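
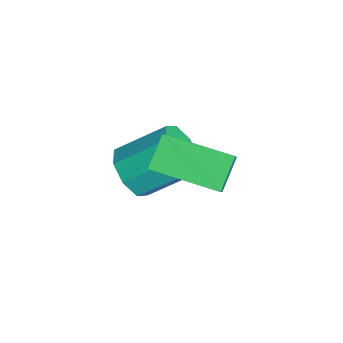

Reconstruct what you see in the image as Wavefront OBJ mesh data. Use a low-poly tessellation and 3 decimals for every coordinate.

v -3.463 2.137 -2.87
v -3.027 2.494 -3.439
v -2.921 3.8 -2.538
v -3.357 3.443 -1.97
v -3.628 2.591 -3.508
v -3.522 3.897 -2.608
v -4.132 2.422 -3.204
v -4.026 3.728 -2.304
v -4.244 2.086 -2.705
v -4.138 3.392 -1.804
v -3.899 1.78 -2.302
v -3.793 3.086 -1.401
v -3.298 1.683 -2.232
v -3.192 2.989 -1.332
v -2.794 1.852 -2.536
v -2.688 3.158 -1.636
v -2.682 2.188 -3.036
v -2.576 3.494 -2.135
v -2.019 2.463 -1.195
v -2.665 2.919 -0.55
v -1.238 4.049 -1.535
v -1.884 4.505 -0.89
v -1.076 2.235 -0.09
v -1.722 2.691 0.555
v -0.295 3.821 -0.43
v -0.941 4.277 0.215
f 2 1 5
f 2 5 3
f 3 5 6
f 3 6 4
f 5 1 7
f 5 7 6
f 6 7 8
f 6 8 4
f 7 1 9
f 7 9 8
f 8 9 10
f 8 10 4
f 9 1 11
f 9 11 10
f 10 11 12
f 10 12 4
f 11 1 13
f 11 13 12
f 12 13 14
f 12 14 4
f 13 1 15
f 13 15 14
f 14 15 16
f 14 16 4
f 15 1 17
f 15 17 16
f 16 17 18
f 16 18 4
f 17 1 2
f 17 2 18
f 18 2 3
f 18 3 4
f 20 22 19
f 23 20 19
f 19 22 21
f 21 23 19
f 20 26 22
f 24 20 23
f 24 26 20
f 22 26 21
f 25 23 21
f 21 26 25
f 25 24 23
f 26 24 25



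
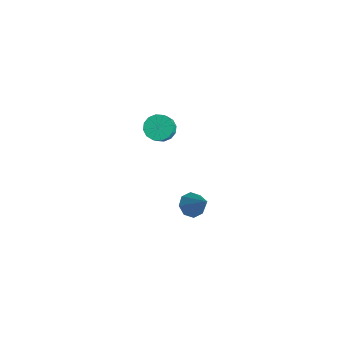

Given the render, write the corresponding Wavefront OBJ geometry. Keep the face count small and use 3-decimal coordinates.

v -1.676 -3.237 2.804
v -0.986 -2.751 2.703
v -0.474 -3.297 3.575
v -1.164 -3.783 3.676
v -1.239 -2.532 2.988
v -0.727 -3.078 3.861
v -1.609 -2.502 3.225
v -1.097 -3.048 4.097
v -1.997 -2.669 3.348
v -1.485 -3.215 4.221
v -2.299 -2.988 3.326
v -1.787 -3.534 4.198
v -2.434 -3.374 3.163
v -1.922 -3.92 4.036
v -2.366 -3.723 2.905
v -1.854 -4.269 3.777
v -2.113 -3.942 2.619
v -1.601 -4.488 3.492
v -1.743 -3.972 2.383
v -1.231 -4.518 3.255
v -1.355 -3.805 2.259
v -0.843 -4.351 3.132
v -1.053 -3.486 2.282
v -0.541 -4.032 3.154
v -0.918 -3.1 2.444
v -0.406 -3.646 3.317
v -0.682 -1.815 -4.673
v -0.066 -2.122 -5.174
v 0.602 -1.665 -3.187
v -0.11 -1.473 -5.201
v -0.489 -1.025 -4.92
v -0.98 -1.04 -4.494
v -1.297 -1.509 -4.173
v -1.253 -2.157 -4.145
v -0.875 -2.605 -4.427
v -0.383 -2.591 -4.853
f 2 1 5
f 2 5 3
f 3 5 6
f 3 6 4
f 5 1 7
f 5 7 6
f 6 7 8
f 6 8 4
f 7 1 9
f 7 9 8
f 8 9 10
f 8 10 4
f 9 1 11
f 9 11 10
f 10 11 12
f 10 12 4
f 11 1 13
f 11 13 12
f 12 13 14
f 12 14 4
f 13 1 15
f 13 15 14
f 14 15 16
f 14 16 4
f 15 1 17
f 15 17 16
f 16 17 18
f 16 18 4
f 17 1 19
f 17 19 18
f 18 19 20
f 18 20 4
f 19 1 21
f 19 21 20
f 20 21 22
f 20 22 4
f 21 1 23
f 21 23 22
f 22 23 24
f 22 24 4
f 23 1 25
f 23 25 24
f 24 25 26
f 24 26 4
f 25 1 2
f 25 2 26
f 26 2 3
f 26 3 4
f 28 27 30
f 28 30 29
f 30 27 31
f 30 31 29
f 31 27 32
f 31 32 29
f 32 27 33
f 32 33 29
f 33 27 34
f 33 34 29
f 34 27 35
f 34 35 29
f 35 27 36
f 35 36 29
f 36 27 28
f 36 28 29



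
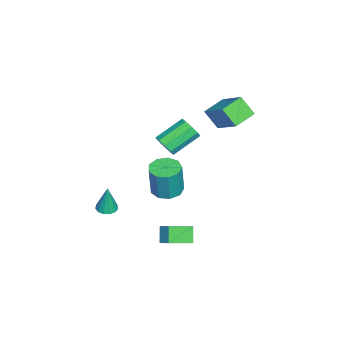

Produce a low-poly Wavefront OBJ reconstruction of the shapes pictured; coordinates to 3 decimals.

v -2.676 -1.781 -3.974
v -1.791 -2.097 -4.11
v -1.498 -2.155 -2.061
v -2.384 -1.839 -1.926
v -1.794 -1.448 -4.091
v -1.502 -1.506 -2.042
v -2.21 -0.954 -4.017
v -1.918 -1.012 -1.969
v -2.845 -0.847 -3.924
v -2.552 -0.906 -1.875
v -3.4 -1.177 -3.854
v -3.108 -1.236 -1.805
v -3.617 -1.79 -3.84
v -3.324 -1.848 -1.792
v -3.393 -2.398 -3.889
v -3.101 -2.456 -1.841
v -2.834 -2.718 -3.978
v -2.542 -2.776 -1.93
v -2.201 -2.599 -4.065
v -1.909 -2.657 -2.017
v 2.737 -3.965 -1.624
v 3.227 -4.327 -1.649
v 2.903 -3.855 0.084
v 3.343 -4.005 -1.681
v 3.267 -3.671 -1.695
v 3.022 -3.429 -1.686
v 2.687 -3.358 -1.658
v 2.368 -3.479 -1.619
v 2.166 -3.755 -1.582
v 2.145 -4.097 -1.558
v 2.312 -4.397 -1.555
v 2.614 -4.56 -1.574
v 2.955 -4.534 -1.609
v -3.153 1.218 3.644
v -1.891 2.408 4.863
v -2.887 2.009 2.595
v -1.625 3.2 3.814
v -2.055 0.4 3.306
v -0.793 1.591 4.525
v -1.789 1.192 2.257
v -0.527 2.382 3.476
v -0.107 -1.404 1.632
v 0.185 -1.642 2.28
v -0.881 -0.393 3.217
v -1.173 -0.156 2.568
v 0.468 -1.258 2.09
v -0.598 -0.009 3.027
v 0.481 -0.943 1.686
v -0.584 0.306 2.623
v 0.22 -0.843 1.256
v -0.846 0.405 2.193
v -0.195 -1.007 1.002
v -1.261 0.242 1.939
v -0.568 -1.356 1.042
v -1.634 -0.107 1.979
v -0.726 -1.728 1.359
v -1.792 -0.479 2.295
v -0.594 -1.948 1.803
v -1.66 -0.7 2.739
v -0.234 -1.914 2.167
v -1.3 -0.666 3.103
v 2.345 0.157 -2.858
v 2.8 0.711 -2.401
v 3.011 0.282 -3.673
v 3.466 0.836 -3.216
v 3.214 -0.996 -2.324
v 3.669 -0.442 -1.867
v 3.88 -0.871 -3.139
v 4.335 -0.317 -2.682
f 2 1 5
f 2 5 3
f 3 5 6
f 3 6 4
f 5 1 7
f 5 7 6
f 6 7 8
f 6 8 4
f 7 1 9
f 7 9 8
f 8 9 10
f 8 10 4
f 9 1 11
f 9 11 10
f 10 11 12
f 10 12 4
f 11 1 13
f 11 13 12
f 12 13 14
f 12 14 4
f 13 1 15
f 13 15 14
f 14 15 16
f 14 16 4
f 15 1 17
f 15 17 16
f 16 17 18
f 16 18 4
f 17 1 19
f 17 19 18
f 18 19 20
f 18 20 4
f 19 1 2
f 19 2 20
f 20 2 3
f 20 3 4
f 22 21 24
f 22 24 23
f 24 21 25
f 24 25 23
f 25 21 26
f 25 26 23
f 26 21 27
f 26 27 23
f 27 21 28
f 27 28 23
f 28 21 29
f 28 29 23
f 29 21 30
f 29 30 23
f 30 21 31
f 30 31 23
f 31 21 32
f 31 32 23
f 32 21 33
f 32 33 23
f 33 21 22
f 33 22 23
f 35 37 34
f 38 35 34
f 34 37 36
f 36 38 34
f 35 41 37
f 39 35 38
f 39 41 35
f 37 41 36
f 40 38 36
f 36 41 40
f 40 39 38
f 41 39 40
f 43 42 46
f 43 46 44
f 44 46 47
f 44 47 45
f 46 42 48
f 46 48 47
f 47 48 49
f 47 49 45
f 48 42 50
f 48 50 49
f 49 50 51
f 49 51 45
f 50 42 52
f 50 52 51
f 51 52 53
f 51 53 45
f 52 42 54
f 52 54 53
f 53 54 55
f 53 55 45
f 54 42 56
f 54 56 55
f 55 56 57
f 55 57 45
f 56 42 58
f 56 58 57
f 57 58 59
f 57 59 45
f 58 42 60
f 58 60 59
f 59 60 61
f 59 61 45
f 60 42 43
f 60 43 61
f 61 43 44
f 61 44 45
f 63 65 62
f 66 63 62
f 62 65 64
f 64 66 62
f 63 69 65
f 67 63 66
f 67 69 63
f 65 69 64
f 68 66 64
f 64 69 68
f 68 67 66
f 69 67 68



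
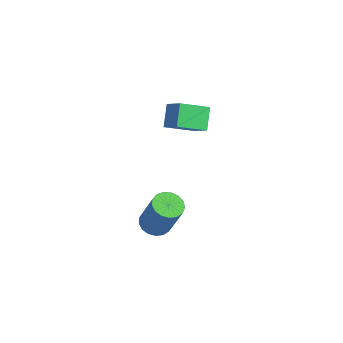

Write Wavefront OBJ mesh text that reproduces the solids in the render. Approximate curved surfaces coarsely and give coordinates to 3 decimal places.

v 1.507 2.046 -3.323
v 1.859 2.604 -3.523
v 2.646 2.732 -1.777
v 2.293 2.174 -1.577
v 1.577 2.727 -3.405
v 2.364 2.856 -1.658
v 1.278 2.695 -3.268
v 2.065 2.823 -1.521
v 1.032 2.513 -3.144
v 1.819 2.641 -1.397
v 0.894 2.225 -3.061
v 1.681 2.353 -1.314
v 0.897 1.895 -3.038
v 1.684 2.023 -1.291
v 1.039 1.6 -3.08
v 1.826 1.729 -1.333
v 1.289 1.408 -3.178
v 2.076 1.536 -1.432
v 1.588 1.361 -3.31
v 2.375 1.489 -1.563
v 1.869 1.471 -3.444
v 2.656 1.599 -1.698
v 2.066 1.713 -3.551
v 2.853 1.841 -1.805
v 2.136 2.031 -3.606
v 2.923 2.159 -1.859
v 2.061 2.353 -3.596
v 2.848 2.481 -1.849
v 0.368 4.841 1.91
v -0.01 3.651 2.449
v 1.29 4.852 2.581
v 0.911 3.662 3.12
v 0.949 4.298 1.12
v 0.57 3.108 1.659
v 1.87 4.309 1.791
v 1.492 3.119 2.33
f 2 1 5
f 2 5 3
f 3 5 6
f 3 6 4
f 5 1 7
f 5 7 6
f 6 7 8
f 6 8 4
f 7 1 9
f 7 9 8
f 8 9 10
f 8 10 4
f 9 1 11
f 9 11 10
f 10 11 12
f 10 12 4
f 11 1 13
f 11 13 12
f 12 13 14
f 12 14 4
f 13 1 15
f 13 15 14
f 14 15 16
f 14 16 4
f 15 1 17
f 15 17 16
f 16 17 18
f 16 18 4
f 17 1 19
f 17 19 18
f 18 19 20
f 18 20 4
f 19 1 21
f 19 21 20
f 20 21 22
f 20 22 4
f 21 1 23
f 21 23 22
f 22 23 24
f 22 24 4
f 23 1 25
f 23 25 24
f 24 25 26
f 24 26 4
f 25 1 27
f 25 27 26
f 26 27 28
f 26 28 4
f 27 1 2
f 27 2 28
f 28 2 3
f 28 3 4
f 30 32 29
f 33 30 29
f 29 32 31
f 31 33 29
f 30 36 32
f 34 30 33
f 34 36 30
f 32 36 31
f 35 33 31
f 31 36 35
f 35 34 33
f 36 34 35



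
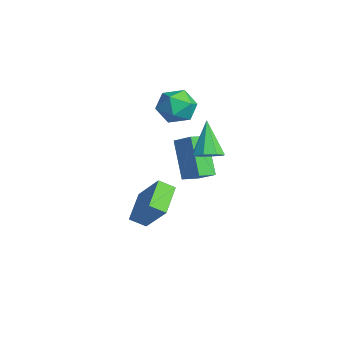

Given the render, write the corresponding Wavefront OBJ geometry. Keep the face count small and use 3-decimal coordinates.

v -3.941 -2.037 1.144
v -3.172 -1.524 1.703
v -4.311 -1.114 0.806
v -3.543 -0.601 1.365
v -2.617 -2.139 -0.585
v -1.849 -1.626 -0.026
v -2.988 -1.216 -0.923
v -2.219 -0.703 -0.364
v -0.077 -1.898 2.282
v 0.311 -1.294 2.41
v -1.083 -1.582 3.838
v -0.141 -1.195 2.097
v -0.556 -1.509 1.893
v -0.69 -2.05 1.916
v -0.465 -2.503 2.154
v -0.013 -2.602 2.467
v 0.402 -2.288 2.671
v 0.536 -1.746 2.647
v -4.01 -1.575 2.635
v -3.022 -1.596 2.886
v -4.378 -2.404 4.014
v -3.39 -2.425 4.265
v -3.902 -1.543 4.281
v -3.674 -1.031 3.43
v -3.726 -2.969 3.47
v -3.498 -2.457 2.619
v -2.846 -2.458 3.403
v -2.955 -1.576 3.904
v -4.445 -2.424 2.996
v -4.554 -1.542 3.497
v -2.202 -3.95 -2.984
v -2.451 -4.66 -2.528
v -3.465 -3.064 -2.294
v -3.713 -3.773 -1.837
v -1.047 -3.427 -1.543
v -1.295 -4.136 -1.086
v -2.309 -2.54 -0.852
v -2.558 -3.25 -0.396
f 2 4 1
f 5 2 1
f 1 4 3
f 3 5 1
f 2 8 4
f 6 2 5
f 6 8 2
f 4 8 3
f 7 5 3
f 3 8 7
f 7 6 5
f 8 6 7
f 10 9 12
f 10 12 11
f 12 9 13
f 12 13 11
f 13 9 14
f 13 14 11
f 14 9 15
f 14 15 11
f 15 9 16
f 15 16 11
f 16 9 17
f 16 17 11
f 17 9 18
f 17 18 11
f 18 9 10
f 18 10 11
f 19 30 24
f 19 24 20
f 19 20 26
f 19 26 29
f 19 29 30
f 20 24 28
f 24 30 23
f 30 29 21
f 29 26 25
f 26 20 27
f 22 28 23
f 22 23 21
f 22 21 25
f 22 25 27
f 22 27 28
f 23 28 24
f 21 23 30
f 25 21 29
f 27 25 26
f 28 27 20
f 32 34 31
f 35 32 31
f 31 34 33
f 33 35 31
f 32 38 34
f 36 32 35
f 36 38 32
f 34 38 33
f 37 35 33
f 33 38 37
f 37 36 35
f 38 36 37



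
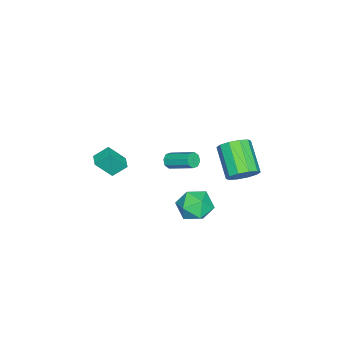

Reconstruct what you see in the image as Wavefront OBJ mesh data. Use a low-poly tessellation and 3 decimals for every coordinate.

v 0.39 0.025 1.627
v 0.742 -0.202 1.936
v 1.042 1.309 2.702
v 0.69 1.535 2.393
v 0.902 -0.063 1.599
v 1.202 1.448 2.365
v 0.762 0.128 1.279
v 1.062 1.638 2.045
v 0.405 0.258 1.162
v 0.704 1.768 1.928
v 0.038 0.251 1.318
v 0.338 1.762 2.084
v -0.122 0.112 1.655
v 0.178 1.623 2.421
v 0.018 -0.078 1.975
v 0.318 1.432 2.741
v 0.376 -0.208 2.092
v 0.675 1.302 2.858
v -0.884 3.822 0.548
v -0.368 3.012 0.414
v -1.74 1.927 1.699
v -2.256 2.738 1.832
v -0.145 3.297 0.892
v -1.517 2.212 2.177
v -0.205 3.782 1.239
v -1.577 2.698 2.524
v -0.524 4.283 1.321
v -1.895 3.198 2.606
v -0.98 4.608 1.108
v -2.352 3.523 2.393
v -1.4 4.633 0.681
v -2.772 3.548 1.966
v -1.623 4.348 0.203
v -2.995 3.263 1.488
v -1.563 3.862 -0.144
v -2.935 2.778 1.141
v -1.245 3.362 -0.226
v -2.616 2.277 1.059
v -0.788 3.037 -0.013
v -2.16 1.952 1.272
v -0.215 -3.793 -0.683
v -0.624 -3.045 0.027
v 0.51 -3.37 -0.711
v 0.101 -2.622 -0.001
v 0.299 -4.598 0.461
v -0.11 -3.85 1.171
v 1.024 -4.175 0.433
v 0.615 -3.427 1.143
v 0.772 2.802 -1.224
v 1.823 2.381 -1.403
v 0.117 1.079 -1.017
v 1.168 0.658 -1.196
v 0.94 1.241 -0.236
v 1.345 2.306 -0.364
v 0.595 1.154 -2.056
v 1 2.219 -2.184
v 1.713 1.363 -1.917
v 1.927 1.416 -0.793
v 0.013 2.044 -1.627
v 0.227 2.097 -0.503
f 2 1 5
f 2 5 3
f 3 5 6
f 3 6 4
f 5 1 7
f 5 7 6
f 6 7 8
f 6 8 4
f 7 1 9
f 7 9 8
f 8 9 10
f 8 10 4
f 9 1 11
f 9 11 10
f 10 11 12
f 10 12 4
f 11 1 13
f 11 13 12
f 12 13 14
f 12 14 4
f 13 1 15
f 13 15 14
f 14 15 16
f 14 16 4
f 15 1 17
f 15 17 16
f 16 17 18
f 16 18 4
f 17 1 2
f 17 2 18
f 18 2 3
f 18 3 4
f 20 19 23
f 20 23 21
f 21 23 24
f 21 24 22
f 23 19 25
f 23 25 24
f 24 25 26
f 24 26 22
f 25 19 27
f 25 27 26
f 26 27 28
f 26 28 22
f 27 19 29
f 27 29 28
f 28 29 30
f 28 30 22
f 29 19 31
f 29 31 30
f 30 31 32
f 30 32 22
f 31 19 33
f 31 33 32
f 32 33 34
f 32 34 22
f 33 19 35
f 33 35 34
f 34 35 36
f 34 36 22
f 35 19 37
f 35 37 36
f 36 37 38
f 36 38 22
f 37 19 39
f 37 39 38
f 38 39 40
f 38 40 22
f 39 19 20
f 39 20 40
f 40 20 21
f 40 21 22
f 42 44 41
f 45 42 41
f 41 44 43
f 43 45 41
f 42 48 44
f 46 42 45
f 46 48 42
f 44 48 43
f 47 45 43
f 43 48 47
f 47 46 45
f 48 46 47
f 49 60 54
f 49 54 50
f 49 50 56
f 49 56 59
f 49 59 60
f 50 54 58
f 54 60 53
f 60 59 51
f 59 56 55
f 56 50 57
f 52 58 53
f 52 53 51
f 52 51 55
f 52 55 57
f 52 57 58
f 53 58 54
f 51 53 60
f 55 51 59
f 57 55 56
f 58 57 50



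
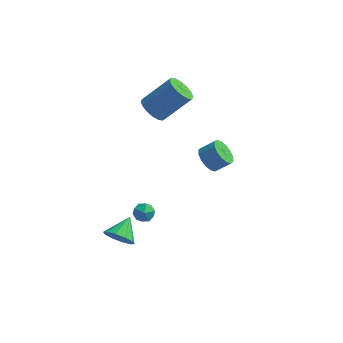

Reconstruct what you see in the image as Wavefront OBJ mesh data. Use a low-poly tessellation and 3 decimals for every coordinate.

v 2.238 1.47 1.206
v 2.735 0.983 0.771
v 3.518 1.204 1.419
v 3.022 1.69 1.854
v 2.774 1.367 0.594
v 3.557 1.588 1.241
v 2.669 1.778 0.58
v 3.452 1.999 1.228
v 2.449 2.106 0.734
v 3.232 2.327 1.382
v 2.172 2.264 1.015
v 2.956 2.485 1.663
v 1.913 2.209 1.347
v 2.697 2.43 1.994
v 1.742 1.956 1.641
v 2.525 2.177 2.289
v 1.703 1.572 1.819
v 2.486 1.793 2.466
v 1.808 1.161 1.832
v 2.591 1.382 2.48
v 2.028 0.833 1.678
v 2.811 1.054 2.326
v 2.304 0.675 1.397
v 3.088 0.896 2.045
v 2.563 0.73 1.066
v 3.347 0.951 1.713
v -1.281 3.429 2.895
v -0.838 3.871 2.276
v 0.544 4.572 3.766
v 0.101 4.131 4.385
v -1.152 4.164 2.429
v 0.231 4.866 3.919
v -1.5 4.261 2.706
v -0.117 4.962 4.196
v -1.789 4.134 3.035
v -0.407 4.835 4.525
v -1.943 3.819 3.325
v -0.56 4.52 4.815
v -1.919 3.399 3.501
v -0.536 4.1 4.991
v -1.724 2.988 3.514
v -0.342 3.689 5.004
v -1.411 2.694 3.361
v -0.028 3.396 4.851
v -1.063 2.598 3.084
v 0.32 3.299 4.574
v -0.773 2.725 2.755
v 0.609 3.426 4.245
v -0.62 3.04 2.465
v 0.763 3.741 3.955
v -0.644 3.46 2.289
v 0.739 4.161 3.779
v -1.227 -3.283 -1.862
v -0.741 -3.727 -1.278
v -0.973 -2.077 -1.158
v -0.413 -3.562 -1.679
v -0.396 -3.29 -2.15
v -0.696 -3.016 -2.511
v -1.2 -2.844 -2.624
v -1.713 -2.84 -2.446
v -2.042 -3.005 -2.045
v -2.059 -3.276 -1.574
v -1.758 -3.55 -1.213
v -1.254 -3.722 -1.1
v -0.909 0.134 -2.813
v -0.494 0.262 -2.285
v -0.986 -0.922 -2.495
v -0.571 -0.794 -1.967
v -1.202 -0.53 -1.979
v -1.154 0.123 -2.175
v -0.326 -0.783 -2.605
v -0.278 -0.13 -2.801
v -0.134 -0.304 -2.156
v -0.675 -0.148 -1.769
v -0.805 -0.512 -3.011
v -1.346 -0.356 -2.624
f 2 1 5
f 2 5 3
f 3 5 6
f 3 6 4
f 5 1 7
f 5 7 6
f 6 7 8
f 6 8 4
f 7 1 9
f 7 9 8
f 8 9 10
f 8 10 4
f 9 1 11
f 9 11 10
f 10 11 12
f 10 12 4
f 11 1 13
f 11 13 12
f 12 13 14
f 12 14 4
f 13 1 15
f 13 15 14
f 14 15 16
f 14 16 4
f 15 1 17
f 15 17 16
f 16 17 18
f 16 18 4
f 17 1 19
f 17 19 18
f 18 19 20
f 18 20 4
f 19 1 21
f 19 21 20
f 20 21 22
f 20 22 4
f 21 1 23
f 21 23 22
f 22 23 24
f 22 24 4
f 23 1 25
f 23 25 24
f 24 25 26
f 24 26 4
f 25 1 2
f 25 2 26
f 26 2 3
f 26 3 4
f 28 27 31
f 28 31 29
f 29 31 32
f 29 32 30
f 31 27 33
f 31 33 32
f 32 33 34
f 32 34 30
f 33 27 35
f 33 35 34
f 34 35 36
f 34 36 30
f 35 27 37
f 35 37 36
f 36 37 38
f 36 38 30
f 37 27 39
f 37 39 38
f 38 39 40
f 38 40 30
f 39 27 41
f 39 41 40
f 40 41 42
f 40 42 30
f 41 27 43
f 41 43 42
f 42 43 44
f 42 44 30
f 43 27 45
f 43 45 44
f 44 45 46
f 44 46 30
f 45 27 47
f 45 47 46
f 46 47 48
f 46 48 30
f 47 27 49
f 47 49 48
f 48 49 50
f 48 50 30
f 49 27 51
f 49 51 50
f 50 51 52
f 50 52 30
f 51 27 28
f 51 28 52
f 52 28 29
f 52 29 30
f 54 53 56
f 54 56 55
f 56 53 57
f 56 57 55
f 57 53 58
f 57 58 55
f 58 53 59
f 58 59 55
f 59 53 60
f 59 60 55
f 60 53 61
f 60 61 55
f 61 53 62
f 61 62 55
f 62 53 63
f 62 63 55
f 63 53 64
f 63 64 55
f 64 53 54
f 64 54 55
f 65 76 70
f 65 70 66
f 65 66 72
f 65 72 75
f 65 75 76
f 66 70 74
f 70 76 69
f 76 75 67
f 75 72 71
f 72 66 73
f 68 74 69
f 68 69 67
f 68 67 71
f 68 71 73
f 68 73 74
f 69 74 70
f 67 69 76
f 71 67 75
f 73 71 72
f 74 73 66



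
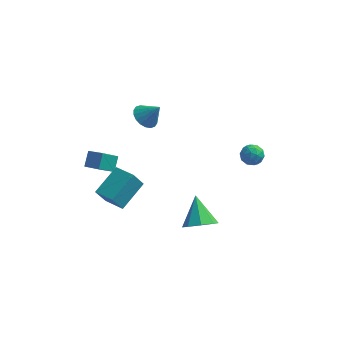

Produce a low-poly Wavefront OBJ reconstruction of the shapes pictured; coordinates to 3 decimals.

v -3.856 -2.158 -3.074
v -4.29 -2.381 -2.19
v -3.091 -0.829 -2.363
v -3.525 -1.053 -1.479
v -2.895 -2.867 -2.781
v -3.329 -3.091 -1.897
v -2.13 -1.539 -2.07
v -2.564 -1.762 -1.186
v -2.535 1.433 0.188
v -2.022 1.749 -0.206
v -1.825 1.407 1.092
v -2.177 1.998 -0.077
v -2.403 2.135 0.104
v -2.655 2.133 0.302
v -2.883 1.992 0.477
v -3.043 1.741 0.595
v -3.101 1.428 0.633
v -3.048 1.116 0.582
v -2.893 0.867 0.453
v -2.667 0.73 0.272
v -2.415 0.732 0.074
v -2.187 0.873 -0.101
v -2.027 1.124 -0.219
v -1.969 1.437 -0.257
v 0.852 -3.375 -2.875
v 1.668 -3.144 -2.817
v 0.448 -2.205 -1.845
v 1.354 -2.832 -3.294
v 0.746 -2.839 -3.526
v 0.2 -3.159 -3.376
v 0.036 -3.606 -2.933
v 0.35 -3.918 -2.455
v 0.958 -3.911 -2.224
v 1.504 -3.591 -2.374
v -4.632 -2.92 0.384
v -4.564 -2.271 0.929
v -4.035 -2.302 -0.425
v -3.967 -1.654 0.12
v -3.893 -3.246 0.68
v -3.825 -2.598 1.225
v -3.296 -2.629 -0.129
v -3.228 -1.98 0.416
v 2.348 1.545 -1.487
v 2.681 1.899 -1.889
v 2.659 0.701 -1.971
v 2.992 1.055 -2.373
v 3.17 1.01 -1.769
v 2.978 1.532 -1.47
v 2.362 1.068 -2.39
v 2.17 1.59 -2.091
v 2.69 1.604 -2.447
v 3.19 1.568 -2.064
v 2.15 1.032 -1.796
v 2.65 0.996 -1.413
v 2.487 1.796 -1.646
v 2.853 0.804 -2.214
v 2.957 0.778 -1.859
v 3.154 0.986 -2.096
v 2.662 1.58 -1.4
v 2.858 1.788 -1.636
v 3.145 1.266 -1.565
v 2.482 0.812 -2.224
v 2.678 1.02 -2.46
v 2.186 1.614 -1.764
v 2.383 1.822 -2.001
v 2.195 1.334 -2.295
v 2.689 1.83 -2.21
v 2.871 1.335 -2.494
v 2.501 1.342 -2.504
v 2.388 1.649 -2.328
v 2.982 1.809 -1.985
v 3.165 1.314 -2.269
v 3.27 1.287 -1.914
v 3.157 1.594 -1.738
v 2.987 1.636 -2.312
v 2.175 1.286 -1.591
v 2.358 0.791 -1.875
v 2.183 1.006 -2.122
v 2.07 1.313 -1.946
v 2.469 1.265 -1.366
v 2.651 0.77 -1.65
v 2.952 0.951 -1.532
v 2.839 1.258 -1.356
v 2.353 0.964 -1.548
f 2 4 1
f 5 2 1
f 1 4 3
f 3 5 1
f 2 8 4
f 6 2 5
f 6 8 2
f 4 8 3
f 7 5 3
f 3 8 7
f 7 6 5
f 8 6 7
f 10 9 12
f 10 12 11
f 12 9 13
f 12 13 11
f 13 9 14
f 13 14 11
f 14 9 15
f 14 15 11
f 15 9 16
f 15 16 11
f 16 9 17
f 16 17 11
f 17 9 18
f 17 18 11
f 18 9 19
f 18 19 11
f 19 9 20
f 19 20 11
f 20 9 21
f 20 21 11
f 21 9 22
f 21 22 11
f 22 9 23
f 22 23 11
f 23 9 24
f 23 24 11
f 24 9 10
f 24 10 11
f 26 25 28
f 26 28 27
f 28 25 29
f 28 29 27
f 29 25 30
f 29 30 27
f 30 25 31
f 30 31 27
f 31 25 32
f 31 32 27
f 32 25 33
f 32 33 27
f 33 25 34
f 33 34 27
f 34 25 26
f 34 26 27
f 36 38 35
f 39 36 35
f 35 38 37
f 37 39 35
f 36 42 38
f 40 36 39
f 40 42 36
f 38 42 37
f 41 39 37
f 37 42 41
f 41 40 39
f 42 40 41
f 43 80 59
f 80 54 83
f 59 83 48
f 80 83 59
f 43 59 55
f 59 48 60
f 55 60 44
f 59 60 55
f 43 55 64
f 55 44 65
f 64 65 50
f 55 65 64
f 43 64 76
f 64 50 79
f 76 79 53
f 64 79 76
f 43 76 80
f 76 53 84
f 80 84 54
f 76 84 80
f 44 60 71
f 60 48 74
f 71 74 52
f 60 74 71
f 48 83 61
f 83 54 82
f 61 82 47
f 83 82 61
f 54 84 81
f 84 53 77
f 81 77 45
f 84 77 81
f 53 79 78
f 79 50 66
f 78 66 49
f 79 66 78
f 50 65 70
f 65 44 67
f 70 67 51
f 65 67 70
f 46 72 58
f 72 52 73
f 58 73 47
f 72 73 58
f 46 58 56
f 58 47 57
f 56 57 45
f 58 57 56
f 46 56 63
f 56 45 62
f 63 62 49
f 56 62 63
f 46 63 68
f 63 49 69
f 68 69 51
f 63 69 68
f 46 68 72
f 68 51 75
f 72 75 52
f 68 75 72
f 47 73 61
f 73 52 74
f 61 74 48
f 73 74 61
f 45 57 81
f 57 47 82
f 81 82 54
f 57 82 81
f 49 62 78
f 62 45 77
f 78 77 53
f 62 77 78
f 51 69 70
f 69 49 66
f 70 66 50
f 69 66 70
f 52 75 71
f 75 51 67
f 71 67 44
f 75 67 71



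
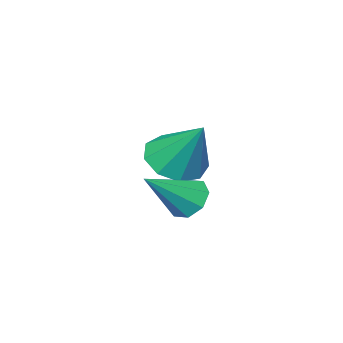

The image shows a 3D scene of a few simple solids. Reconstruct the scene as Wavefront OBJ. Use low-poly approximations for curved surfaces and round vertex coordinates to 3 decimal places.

v -2.636 -0.298 -3.109
v -1.754 -0.059 -3.33
v -2.564 0.818 -1.611
v -2.168 0.345 -3.611
v -2.801 0.447 -3.657
v -3.357 0.201 -3.447
v -3.575 -0.279 -3.079
v -3.354 -0.768 -2.725
v -2.797 -1.037 -2.551
v -2.164 -0.961 -2.638
v -1.752 -0.575 -2.946
v -0.608 2.334 -3.01
v -0.214 2.224 -3.528
v 0.668 2.106 -1.99
v -0.231 2.712 -3.398
v -0.469 2.978 -3.041
v -0.788 2.867 -2.666
v -1.003 2.444 -2.492
v -0.986 1.956 -2.622
v -0.748 1.689 -2.979
v -0.428 1.8 -3.355
f 2 1 4
f 2 4 3
f 4 1 5
f 4 5 3
f 5 1 6
f 5 6 3
f 6 1 7
f 6 7 3
f 7 1 8
f 7 8 3
f 8 1 9
f 8 9 3
f 9 1 10
f 9 10 3
f 10 1 11
f 10 11 3
f 11 1 2
f 11 2 3
f 13 12 15
f 13 15 14
f 15 12 16
f 15 16 14
f 16 12 17
f 16 17 14
f 17 12 18
f 17 18 14
f 18 12 19
f 18 19 14
f 19 12 20
f 19 20 14
f 20 12 21
f 20 21 14
f 21 12 13
f 21 13 14



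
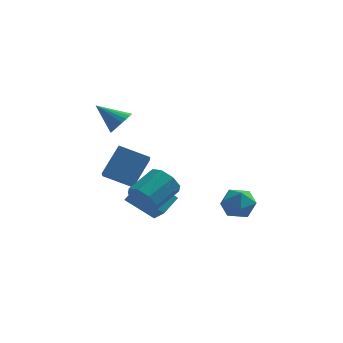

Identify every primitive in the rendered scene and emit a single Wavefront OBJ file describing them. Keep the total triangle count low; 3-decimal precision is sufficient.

v 2.284 0.12 -0.496
v 3.006 -0.233 -0.746
v 1.854 -1.087 -0.034
v 2.576 -1.44 -0.284
v 2.573 -0.899 0.36
v 2.839 -0.153 0.075
v 2.021 -1.167 -0.855
v 2.287 -0.421 -1.14
v 2.843 -1.028 -0.968
v 3.184 -0.863 -0.217
v 1.676 -0.457 -0.563
v 2.017 -0.292 0.188
v -2.464 3.714 -2.031
v -2.252 2.105 -1.043
v -3.837 3.874 -1.476
v -3.625 2.266 -0.487
v -1.835 4.594 -0.733
v -1.623 2.986 0.256
v -3.208 4.755 -0.177
v -2.996 3.146 0.811
v -1.295 1.556 -2.716
v -0.764 0.574 -1.839
v -2.585 1.721 -1.749
v -2.053 0.739 -0.872
v -0.787 2.321 -2.168
v -0.255 1.339 -1.291
v -2.076 2.486 -1.201
v -1.545 1.504 -0.324
v -2.616 1.295 3.065
v -2.242 1.119 3.593
v -3.724 1.545 3.935
v -2.193 1.393 3.576
v -2.218 1.65 3.471
v -2.311 1.846 3.296
v -2.457 1.946 3.081
v -2.631 1.934 2.863
v -2.802 1.811 2.68
v -2.941 1.599 2.564
v -3.023 1.335 2.535
v -3.036 1.063 2.597
v -2.975 0.832 2.741
v -2.853 0.681 2.94
v -2.69 0.636 3.161
v -2.514 0.705 3.366
v -2.355 0.876 3.518
v -1.391 -1.711 0.176
v -0.839 -1.831 -0.376
v 0.003 -0.749 0.231
v -0.549 -0.629 0.784
v -1.248 -1.419 -0.543
v -0.406 -0.336 0.064
v -1.741 -1.177 -0.289
v -0.899 -0.095 0.318
v -2.029 -1.249 0.238
v -1.186 -0.167 0.845
v -1.943 -1.591 0.729
v -1.101 -0.509 1.336
v -1.534 -2.004 0.896
v -0.692 -0.921 1.503
v -1.041 -2.245 0.642
v -0.199 -1.163 1.249
v -0.754 -2.173 0.115
v 0.089 -1.091 0.722
f 1 12 6
f 1 6 2
f 1 2 8
f 1 8 11
f 1 11 12
f 2 6 10
f 6 12 5
f 12 11 3
f 11 8 7
f 8 2 9
f 4 10 5
f 4 5 3
f 4 3 7
f 4 7 9
f 4 9 10
f 5 10 6
f 3 5 12
f 7 3 11
f 9 7 8
f 10 9 2
f 14 16 13
f 17 14 13
f 13 16 15
f 15 17 13
f 14 20 16
f 18 14 17
f 18 20 14
f 16 20 15
f 19 17 15
f 15 20 19
f 19 18 17
f 20 18 19
f 22 24 21
f 25 22 21
f 21 24 23
f 23 25 21
f 22 28 24
f 26 22 25
f 26 28 22
f 24 28 23
f 27 25 23
f 23 28 27
f 27 26 25
f 28 26 27
f 30 29 32
f 30 32 31
f 32 29 33
f 32 33 31
f 33 29 34
f 33 34 31
f 34 29 35
f 34 35 31
f 35 29 36
f 35 36 31
f 36 29 37
f 36 37 31
f 37 29 38
f 37 38 31
f 38 29 39
f 38 39 31
f 39 29 40
f 39 40 31
f 40 29 41
f 40 41 31
f 41 29 42
f 41 42 31
f 42 29 43
f 42 43 31
f 43 29 44
f 43 44 31
f 44 29 45
f 44 45 31
f 45 29 30
f 45 30 31
f 47 46 50
f 47 50 48
f 48 50 51
f 48 51 49
f 50 46 52
f 50 52 51
f 51 52 53
f 51 53 49
f 52 46 54
f 52 54 53
f 53 54 55
f 53 55 49
f 54 46 56
f 54 56 55
f 55 56 57
f 55 57 49
f 56 46 58
f 56 58 57
f 57 58 59
f 57 59 49
f 58 46 60
f 58 60 59
f 59 60 61
f 59 61 49
f 60 46 62
f 60 62 61
f 61 62 63
f 61 63 49
f 62 46 47
f 62 47 63
f 63 47 48
f 63 48 49



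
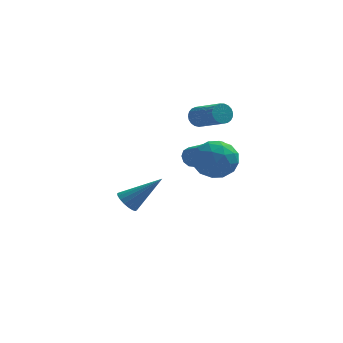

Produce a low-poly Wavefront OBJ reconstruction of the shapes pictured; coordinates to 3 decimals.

v -0.861 3.444 -3.968
v -0.5 3.121 -4.322
v 0.561 3.656 -2.712
v -0.461 3.37 -4.409
v -0.501 3.634 -4.409
v -0.612 3.861 -4.321
v -0.773 4.004 -4.163
v -0.951 4.037 -3.967
v -1.111 3.952 -3.771
v -1.222 3.767 -3.615
v -1.262 3.518 -3.528
v -1.222 3.253 -3.528
v -1.11 3.027 -3.616
v -0.95 2.883 -3.774
v -0.772 2.851 -3.97
v -0.611 2.935 -4.166
v 2.033 3.271 1.051
v 2.427 3.46 0.789
v 3.401 2.399 1.486
v 3.007 2.209 1.749
v 2.431 3.578 0.965
v 3.404 2.517 1.662
v 2.365 3.644 1.156
v 3.339 2.582 1.853
v 2.242 3.644 1.329
v 3.216 2.583 2.026
v 2.083 3.58 1.454
v 3.056 2.519 2.151
v 1.915 3.463 1.509
v 2.889 2.402 2.206
v 1.768 3.312 1.485
v 2.742 2.251 2.182
v 1.667 3.154 1.386
v 2.64 2.093 2.083
v 1.629 3.016 1.23
v 2.602 1.955 1.927
v 1.661 2.923 1.042
v 2.634 1.861 1.739
v 1.757 2.889 0.856
v 2.731 1.828 1.553
v 1.901 2.921 0.704
v 2.875 1.86 1.401
v 2.068 3.014 0.612
v 3.042 1.953 1.309
v 2.229 3.151 0.596
v 3.203 2.09 1.293
v 2.356 3.309 0.659
v 3.33 2.248 1.356
v 1.879 0.508 -0.286
v 2.416 1.271 -0.579
v 3.104 -0.031 0.559
v 3.641 0.732 0.266
v 2.889 0.869 0.877
v 2.133 1.202 0.354
v 3.387 0.038 -0.374
v 2.631 0.371 -0.897
v 3.349 0.98 -0.633
v 3.041 1.494 0.14
v 2.479 -0.254 -0.16
v 2.171 0.26 0.613
v 2.04 0.937 -0.507
v 3.48 0.303 0.487
v 3.038 0.384 0.845
v 3.354 0.832 0.673
v 1.873 0.896 0.042
v 2.189 1.344 -0.13
v 2.467 1.108 0.725
v 3.331 -0.104 0.11
v 3.647 0.344 -0.062
v 2.166 0.408 -0.693
v 2.482 0.856 -0.865
v 3.053 0.132 -0.745
v 2.904 1.214 -0.711
v 3.624 0.898 -0.214
v 3.475 0.49 -0.591
v 3.03 0.685 -0.898
v 2.723 1.516 -0.256
v 3.443 1.2 0.24
v 3.001 1.28 0.599
v 2.556 1.476 0.292
v 3.271 1.345 -0.288
v 2.077 0.04 -0.26
v 2.797 -0.276 0.236
v 2.964 -0.236 -0.312
v 2.519 -0.04 -0.619
v 1.896 0.342 0.194
v 2.616 0.026 0.691
v 2.49 0.555 0.878
v 2.045 0.75 0.571
v 2.249 -0.105 0.268
v 1.78 3.229 -1.221
v 1.919 3.006 -1.658
v 3.059 1.829 -0.696
v 2.92 2.051 -0.259
v 2.118 3.244 -1.603
v 3.258 2.067 -0.64
v 2.188 3.476 -1.401
v 3.328 2.299 -0.439
v 2.102 3.614 -1.131
v 3.242 2.437 -0.169
v 1.893 3.604 -0.895
v 3.033 2.427 0.067
v 1.641 3.451 -0.784
v 2.781 2.274 0.178
v 1.442 3.213 -0.84
v 2.582 2.036 0.123
v 1.372 2.981 -1.041
v 2.512 1.804 -0.079
v 1.458 2.843 -1.311
v 2.598 1.666 -0.349
v 1.667 2.853 -1.547
v 2.807 1.676 -0.585
f 2 1 4
f 2 4 3
f 4 1 5
f 4 5 3
f 5 1 6
f 5 6 3
f 6 1 7
f 6 7 3
f 7 1 8
f 7 8 3
f 8 1 9
f 8 9 3
f 9 1 10
f 9 10 3
f 10 1 11
f 10 11 3
f 11 1 12
f 11 12 3
f 12 1 13
f 12 13 3
f 13 1 14
f 13 14 3
f 14 1 15
f 14 15 3
f 15 1 16
f 15 16 3
f 16 1 2
f 16 2 3
f 18 17 21
f 18 21 19
f 19 21 22
f 19 22 20
f 21 17 23
f 21 23 22
f 22 23 24
f 22 24 20
f 23 17 25
f 23 25 24
f 24 25 26
f 24 26 20
f 25 17 27
f 25 27 26
f 26 27 28
f 26 28 20
f 27 17 29
f 27 29 28
f 28 29 30
f 28 30 20
f 29 17 31
f 29 31 30
f 30 31 32
f 30 32 20
f 31 17 33
f 31 33 32
f 32 33 34
f 32 34 20
f 33 17 35
f 33 35 34
f 34 35 36
f 34 36 20
f 35 17 37
f 35 37 36
f 36 37 38
f 36 38 20
f 37 17 39
f 37 39 38
f 38 39 40
f 38 40 20
f 39 17 41
f 39 41 40
f 40 41 42
f 40 42 20
f 41 17 43
f 41 43 42
f 42 43 44
f 42 44 20
f 43 17 45
f 43 45 44
f 44 45 46
f 44 46 20
f 45 17 47
f 45 47 46
f 46 47 48
f 46 48 20
f 47 17 18
f 47 18 48
f 48 18 19
f 48 19 20
f 49 86 65
f 86 60 89
f 65 89 54
f 86 89 65
f 49 65 61
f 65 54 66
f 61 66 50
f 65 66 61
f 49 61 70
f 61 50 71
f 70 71 56
f 61 71 70
f 49 70 82
f 70 56 85
f 82 85 59
f 70 85 82
f 49 82 86
f 82 59 90
f 86 90 60
f 82 90 86
f 50 66 77
f 66 54 80
f 77 80 58
f 66 80 77
f 54 89 67
f 89 60 88
f 67 88 53
f 89 88 67
f 60 90 87
f 90 59 83
f 87 83 51
f 90 83 87
f 59 85 84
f 85 56 72
f 84 72 55
f 85 72 84
f 56 71 76
f 71 50 73
f 76 73 57
f 71 73 76
f 52 78 64
f 78 58 79
f 64 79 53
f 78 79 64
f 52 64 62
f 64 53 63
f 62 63 51
f 64 63 62
f 52 62 69
f 62 51 68
f 69 68 55
f 62 68 69
f 52 69 74
f 69 55 75
f 74 75 57
f 69 75 74
f 52 74 78
f 74 57 81
f 78 81 58
f 74 81 78
f 53 79 67
f 79 58 80
f 67 80 54
f 79 80 67
f 51 63 87
f 63 53 88
f 87 88 60
f 63 88 87
f 55 68 84
f 68 51 83
f 84 83 59
f 68 83 84
f 57 75 76
f 75 55 72
f 76 72 56
f 75 72 76
f 58 81 77
f 81 57 73
f 77 73 50
f 81 73 77
f 92 91 95
f 92 95 93
f 93 95 96
f 93 96 94
f 95 91 97
f 95 97 96
f 96 97 98
f 96 98 94
f 97 91 99
f 97 99 98
f 98 99 100
f 98 100 94
f 99 91 101
f 99 101 100
f 100 101 102
f 100 102 94
f 101 91 103
f 101 103 102
f 102 103 104
f 102 104 94
f 103 91 105
f 103 105 104
f 104 105 106
f 104 106 94
f 105 91 107
f 105 107 106
f 106 107 108
f 106 108 94
f 107 91 109
f 107 109 108
f 108 109 110
f 108 110 94
f 109 91 111
f 109 111 110
f 110 111 112
f 110 112 94
f 111 91 92
f 111 92 112
f 112 92 93
f 112 93 94



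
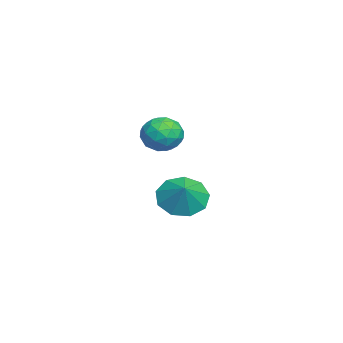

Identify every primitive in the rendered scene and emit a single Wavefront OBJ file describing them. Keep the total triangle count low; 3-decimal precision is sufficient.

v 0.33 -2.842 0.226
v 0.896 -2.446 0.687
v 0.564 -3.974 0.913
v 1.13 -3.578 1.374
v 0.325 -3.391 1.454
v 0.18 -2.691 1.029
v 1.28 -3.729 0.571
v 1.135 -3.029 0.146
v 1.483 -2.994 0.9
v 0.893 -2.785 1.446
v 0.567 -3.635 0.154
v -0.023 -3.426 0.7
v 0.593 -2.545 0.396
v 0.867 -3.875 1.204
v 0.394 -3.765 1.25
v 0.727 -3.532 1.521
v 0.172 -2.689 0.598
v 0.504 -2.456 0.868
v 0.168 -3.011 1.319
v 0.956 -3.964 0.732
v 1.288 -3.731 1.002
v 0.733 -2.888 0.079
v 1.066 -2.655 0.35
v 1.292 -3.409 0.281
v 1.27 -2.634 0.792
v 1.408 -3.299 1.196
v 1.496 -3.388 0.724
v 1.411 -2.977 0.475
v 0.923 -2.511 1.113
v 1.061 -3.176 1.517
v 0.587 -3.066 1.564
v 0.502 -2.655 1.314
v 1.268 -2.833 1.238
v 0.399 -3.244 0.083
v 0.537 -3.909 0.487
v 0.958 -3.765 0.286
v 0.873 -3.354 0.036
v 0.052 -3.121 0.404
v 0.19 -3.786 0.808
v 0.049 -3.443 1.125
v -0.036 -3.032 0.876
v 0.192 -3.587 0.362
v -3.326 -2.76 -3.749
v -2.648 -3.135 -4.443
v -2.474 -2.62 -2.991
v -2.702 -2.429 -4.512
v -3.049 -1.878 -4.225
v -3.525 -1.74 -3.715
v -3.909 -2.08 -3.221
v -4.02 -2.738 -2.974
v -3.806 -3.406 -3.09
v -3.368 -3.773 -3.515
v -2.911 -3.665 -4.049
f 1 38 17
f 38 12 41
f 17 41 6
f 38 41 17
f 1 17 13
f 17 6 18
f 13 18 2
f 17 18 13
f 1 13 22
f 13 2 23
f 22 23 8
f 13 23 22
f 1 22 34
f 22 8 37
f 34 37 11
f 22 37 34
f 1 34 38
f 34 11 42
f 38 42 12
f 34 42 38
f 2 18 29
f 18 6 32
f 29 32 10
f 18 32 29
f 6 41 19
f 41 12 40
f 19 40 5
f 41 40 19
f 12 42 39
f 42 11 35
f 39 35 3
f 42 35 39
f 11 37 36
f 37 8 24
f 36 24 7
f 37 24 36
f 8 23 28
f 23 2 25
f 28 25 9
f 23 25 28
f 4 30 16
f 30 10 31
f 16 31 5
f 30 31 16
f 4 16 14
f 16 5 15
f 14 15 3
f 16 15 14
f 4 14 21
f 14 3 20
f 21 20 7
f 14 20 21
f 4 21 26
f 21 7 27
f 26 27 9
f 21 27 26
f 4 26 30
f 26 9 33
f 30 33 10
f 26 33 30
f 5 31 19
f 31 10 32
f 19 32 6
f 31 32 19
f 3 15 39
f 15 5 40
f 39 40 12
f 15 40 39
f 7 20 36
f 20 3 35
f 36 35 11
f 20 35 36
f 9 27 28
f 27 7 24
f 28 24 8
f 27 24 28
f 10 33 29
f 33 9 25
f 29 25 2
f 33 25 29
f 44 43 46
f 44 46 45
f 46 43 47
f 46 47 45
f 47 43 48
f 47 48 45
f 48 43 49
f 48 49 45
f 49 43 50
f 49 50 45
f 50 43 51
f 50 51 45
f 51 43 52
f 51 52 45
f 52 43 53
f 52 53 45
f 53 43 44
f 53 44 45



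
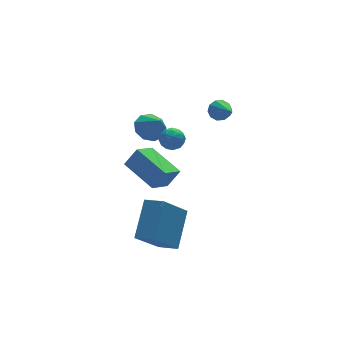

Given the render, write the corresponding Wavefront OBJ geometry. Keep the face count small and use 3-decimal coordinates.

v -1.379 -1.435 -5.467
v -2.769 -2.018 -3.878
v -0.38 -0.105 -4.104
v -1.769 -0.689 -2.515
v -0.731 -2.211 -5.185
v -2.12 -2.795 -3.596
v 0.269 -0.882 -3.822
v -1.121 -1.465 -2.233
v -0.061 2.943 -0.524
v 0.737 2.879 -0.741
v 0.141 2.177 0.444
v 0.668 3.313 -0.383
v 0.257 3.575 -0.09
v -0.302 3.54 -0.001
v -0.749 3.226 -0.156
v -0.874 2.779 -0.483
v -0.618 2.409 -0.829
v -0.102 2.288 -1.033
v 0.433 2.474 -0.998
v -0.589 -0.563 -1.992
v -1.563 -1.159 -1.391
v -1.28 1.171 -1.394
v -2.254 0.575 -0.793
v 0.014 -0.635 -1.087
v -0.96 -1.231 -0.486
v -0.677 1.099 -0.489
v -1.651 0.503 0.112
v -0.35 1.125 -0.005
v 0.017 1.241 -0.544
v 0.503 0.699 0.484
v 0.87 0.815 -0.055
v 0.654 1.321 0.314
v 0.127 1.584 0.011
v 0.393 0.356 -0.071
v -0.134 0.619 -0.374
v 0.476 0.765 -0.585
v 0.638 1.362 -0.347
v -0.118 0.578 0.287
v 0.044 1.175 0.525
v -0.242 1.22 -0.318
v 0.762 0.72 0.258
v 0.635 1.018 0.474
v 0.85 1.085 0.157
v -0.177 1.422 0.009
v 0.039 1.49 -0.308
v 0.413 1.538 0.196
v 0.481 0.45 0.248
v 0.697 0.518 -0.069
v -0.33 0.855 -0.217
v -0.115 0.922 -0.534
v 0.107 0.402 -0.256
v 0.244 1.009 -0.659
v 0.746 0.758 -0.371
v 0.465 0.488 -0.38
v 0.155 0.643 -0.558
v 0.339 1.359 -0.519
v 0.841 1.109 -0.231
v 0.714 1.407 -0.015
v 0.404 1.562 -0.192
v 0.609 1.08 -0.543
v -0.321 0.831 0.171
v 0.181 0.581 0.459
v 0.116 0.378 0.132
v -0.194 0.533 -0.045
v -0.226 1.182 0.311
v 0.276 0.931 0.599
v 0.365 1.297 0.498
v 0.055 1.452 0.32
v -0.089 0.86 0.483
v 2.629 0.961 1.326
v 3.053 0.735 0.984
v 2.571 -0.581 2.274
v 3.213 0.902 1.266
v 3.149 1.091 1.571
v 2.887 1.231 1.782
v 2.527 1.268 1.82
v 2.205 1.187 1.669
v 2.045 1.02 1.387
v 2.108 0.83 1.082
v 2.37 0.69 0.87
v 2.731 0.654 0.833
f 2 4 1
f 5 2 1
f 1 4 3
f 3 5 1
f 2 8 4
f 6 2 5
f 6 8 2
f 4 8 3
f 7 5 3
f 3 8 7
f 7 6 5
f 8 6 7
f 10 9 12
f 10 12 11
f 12 9 13
f 12 13 11
f 13 9 14
f 13 14 11
f 14 9 15
f 14 15 11
f 15 9 16
f 15 16 11
f 16 9 17
f 16 17 11
f 17 9 18
f 17 18 11
f 18 9 19
f 18 19 11
f 19 9 10
f 19 10 11
f 21 23 20
f 24 21 20
f 20 23 22
f 22 24 20
f 21 27 23
f 25 21 24
f 25 27 21
f 23 27 22
f 26 24 22
f 22 27 26
f 26 25 24
f 27 25 26
f 28 65 44
f 65 39 68
f 44 68 33
f 65 68 44
f 28 44 40
f 44 33 45
f 40 45 29
f 44 45 40
f 28 40 49
f 40 29 50
f 49 50 35
f 40 50 49
f 28 49 61
f 49 35 64
f 61 64 38
f 49 64 61
f 28 61 65
f 61 38 69
f 65 69 39
f 61 69 65
f 29 45 56
f 45 33 59
f 56 59 37
f 45 59 56
f 33 68 46
f 68 39 67
f 46 67 32
f 68 67 46
f 39 69 66
f 69 38 62
f 66 62 30
f 69 62 66
f 38 64 63
f 64 35 51
f 63 51 34
f 64 51 63
f 35 50 55
f 50 29 52
f 55 52 36
f 50 52 55
f 31 57 43
f 57 37 58
f 43 58 32
f 57 58 43
f 31 43 41
f 43 32 42
f 41 42 30
f 43 42 41
f 31 41 48
f 41 30 47
f 48 47 34
f 41 47 48
f 31 48 53
f 48 34 54
f 53 54 36
f 48 54 53
f 31 53 57
f 53 36 60
f 57 60 37
f 53 60 57
f 32 58 46
f 58 37 59
f 46 59 33
f 58 59 46
f 30 42 66
f 42 32 67
f 66 67 39
f 42 67 66
f 34 47 63
f 47 30 62
f 63 62 38
f 47 62 63
f 36 54 55
f 54 34 51
f 55 51 35
f 54 51 55
f 37 60 56
f 60 36 52
f 56 52 29
f 60 52 56
f 71 70 73
f 71 73 72
f 73 70 74
f 73 74 72
f 74 70 75
f 74 75 72
f 75 70 76
f 75 76 72
f 76 70 77
f 76 77 72
f 77 70 78
f 77 78 72
f 78 70 79
f 78 79 72
f 79 70 80
f 79 80 72
f 80 70 81
f 80 81 72
f 81 70 71
f 81 71 72



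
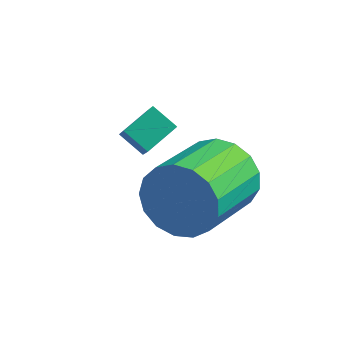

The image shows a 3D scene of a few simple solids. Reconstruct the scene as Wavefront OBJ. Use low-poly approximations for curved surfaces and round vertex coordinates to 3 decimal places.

v 3.504 -3.018 -3.677
v 4.04 -3.376 -4.506
v 3.832 -5.34 -3.792
v 3.296 -4.982 -2.963
v 4.395 -3.289 -4.161
v 4.187 -5.253 -3.448
v 4.547 -3.139 -3.706
v 4.339 -5.103 -2.992
v 4.459 -2.962 -3.244
v 4.251 -4.926 -2.53
v 4.153 -2.798 -2.881
v 3.945 -4.762 -2.167
v 3.698 -2.684 -2.7
v 3.49 -4.648 -1.987
v 3.198 -2.646 -2.744
v 2.99 -4.61 -2.03
v 2.769 -2.694 -3
v 2.561 -4.658 -2.287
v 2.508 -2.816 -3.412
v 2.3 -4.78 -2.699
v 2.475 -2.984 -3.885
v 2.267 -4.949 -3.171
v 2.678 -3.16 -4.309
v 2.47 -5.124 -3.596
v 3.07 -3.304 -4.589
v 2.862 -5.268 -3.876
v 3.562 -3.381 -4.66
v 3.354 -5.345 -3.947
v 0.567 -2.583 -3.744
v 0.973 -3.133 -2.934
v 0.946 -1.731 -3.356
v 1.352 -2.281 -2.546
v 1.268 -2.699 -4.174
v 1.674 -3.249 -3.364
v 1.647 -1.847 -3.786
v 2.053 -2.397 -2.976
f 2 1 5
f 2 5 3
f 3 5 6
f 3 6 4
f 5 1 7
f 5 7 6
f 6 7 8
f 6 8 4
f 7 1 9
f 7 9 8
f 8 9 10
f 8 10 4
f 9 1 11
f 9 11 10
f 10 11 12
f 10 12 4
f 11 1 13
f 11 13 12
f 12 13 14
f 12 14 4
f 13 1 15
f 13 15 14
f 14 15 16
f 14 16 4
f 15 1 17
f 15 17 16
f 16 17 18
f 16 18 4
f 17 1 19
f 17 19 18
f 18 19 20
f 18 20 4
f 19 1 21
f 19 21 20
f 20 21 22
f 20 22 4
f 21 1 23
f 21 23 22
f 22 23 24
f 22 24 4
f 23 1 25
f 23 25 24
f 24 25 26
f 24 26 4
f 25 1 27
f 25 27 26
f 26 27 28
f 26 28 4
f 27 1 2
f 27 2 28
f 28 2 3
f 28 3 4
f 30 32 29
f 33 30 29
f 29 32 31
f 31 33 29
f 30 36 32
f 34 30 33
f 34 36 30
f 32 36 31
f 35 33 31
f 31 36 35
f 35 34 33
f 36 34 35



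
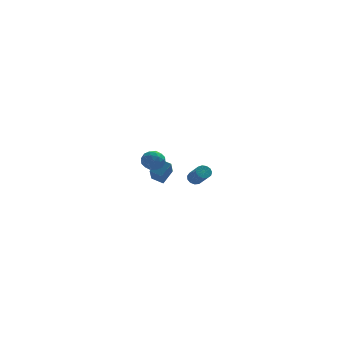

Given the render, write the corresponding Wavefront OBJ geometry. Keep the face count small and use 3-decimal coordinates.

v 1.81 2.905 -1.939
v 2.011 2.637 -2.31
v 2.411 1.586 -1.332
v 2.21 1.855 -0.961
v 2.216 2.805 -2.213
v 2.616 1.754 -1.235
v 2.292 3.005 -2.029
v 2.692 1.954 -1.051
v 2.214 3.173 -1.817
v 2.614 2.122 -0.839
v 2.009 3.256 -1.643
v 2.409 2.206 -0.665
v 1.74 3.228 -1.564
v 2.14 2.178 -0.586
v 1.493 3.097 -1.603
v 1.893 2.047 -0.625
v 1.347 2.906 -1.749
v 1.747 1.855 -0.771
v 1.348 2.714 -1.956
v 1.748 1.664 -0.977
v 1.496 2.583 -2.157
v 1.896 1.532 -1.179
v 1.743 2.554 -2.289
v 2.143 1.504 -1.311
v -0.99 -3.445 3.118
v -0.5 -3.912 2.921
v -1.78 -4.028 2.539
v -1.29 -4.495 2.342
v -1.494 -4.462 3.016
v -1.006 -4.101 3.373
v -1.274 -3.839 2.087
v -0.786 -3.478 2.444
v -0.676 -4.155 2.284
v -0.812 -4.54 2.858
v -1.468 -3.4 2.602
v -1.604 -3.785 3.176
v -0.676 -3.627 3.07
v -1.604 -4.313 2.39
v -1.724 -4.293 2.786
v -1.437 -4.568 2.67
v -0.973 -3.738 3.336
v -0.685 -4.013 3.22
v -1.27 -4.336 3.276
v -1.595 -3.927 2.24
v -1.307 -4.202 2.124
v -0.843 -3.372 2.79
v -0.556 -3.647 2.674
v -1.01 -3.604 2.184
v -0.491 -4.045 2.58
v -0.955 -4.388 2.24
v -0.946 -4.002 2.09
v -0.659 -3.79 2.3
v -0.571 -4.271 2.917
v -1.036 -4.614 2.577
v -1.156 -4.594 2.973
v -0.869 -4.382 3.183
v -0.675 -4.414 2.543
v -1.244 -3.326 2.883
v -1.709 -3.669 2.543
v -1.411 -3.558 2.277
v -1.124 -3.346 2.487
v -1.325 -3.552 3.22
v -1.789 -3.895 2.88
v -1.621 -4.15 3.16
v -1.334 -3.938 3.37
v -1.605 -3.526 2.917
v 0.028 3.899 -2.771
v -0.16 2.689 -1.606
v -0.643 4.263 -2.501
v -0.832 3.054 -1.337
v 0.632 4.486 -2.063
v 0.443 3.277 -0.899
v -0.04 4.851 -1.794
v -0.228 3.641 -0.629
f 2 1 5
f 2 5 3
f 3 5 6
f 3 6 4
f 5 1 7
f 5 7 6
f 6 7 8
f 6 8 4
f 7 1 9
f 7 9 8
f 8 9 10
f 8 10 4
f 9 1 11
f 9 11 10
f 10 11 12
f 10 12 4
f 11 1 13
f 11 13 12
f 12 13 14
f 12 14 4
f 13 1 15
f 13 15 14
f 14 15 16
f 14 16 4
f 15 1 17
f 15 17 16
f 16 17 18
f 16 18 4
f 17 1 19
f 17 19 18
f 18 19 20
f 18 20 4
f 19 1 21
f 19 21 20
f 20 21 22
f 20 22 4
f 21 1 23
f 21 23 22
f 22 23 24
f 22 24 4
f 23 1 2
f 23 2 24
f 24 2 3
f 24 3 4
f 25 62 41
f 62 36 65
f 41 65 30
f 62 65 41
f 25 41 37
f 41 30 42
f 37 42 26
f 41 42 37
f 25 37 46
f 37 26 47
f 46 47 32
f 37 47 46
f 25 46 58
f 46 32 61
f 58 61 35
f 46 61 58
f 25 58 62
f 58 35 66
f 62 66 36
f 58 66 62
f 26 42 53
f 42 30 56
f 53 56 34
f 42 56 53
f 30 65 43
f 65 36 64
f 43 64 29
f 65 64 43
f 36 66 63
f 66 35 59
f 63 59 27
f 66 59 63
f 35 61 60
f 61 32 48
f 60 48 31
f 61 48 60
f 32 47 52
f 47 26 49
f 52 49 33
f 47 49 52
f 28 54 40
f 54 34 55
f 40 55 29
f 54 55 40
f 28 40 38
f 40 29 39
f 38 39 27
f 40 39 38
f 28 38 45
f 38 27 44
f 45 44 31
f 38 44 45
f 28 45 50
f 45 31 51
f 50 51 33
f 45 51 50
f 28 50 54
f 50 33 57
f 54 57 34
f 50 57 54
f 29 55 43
f 55 34 56
f 43 56 30
f 55 56 43
f 27 39 63
f 39 29 64
f 63 64 36
f 39 64 63
f 31 44 60
f 44 27 59
f 60 59 35
f 44 59 60
f 33 51 52
f 51 31 48
f 52 48 32
f 51 48 52
f 34 57 53
f 57 33 49
f 53 49 26
f 57 49 53
f 68 70 67
f 71 68 67
f 67 70 69
f 69 71 67
f 68 74 70
f 72 68 71
f 72 74 68
f 70 74 69
f 73 71 69
f 69 74 73
f 73 72 71
f 74 72 73



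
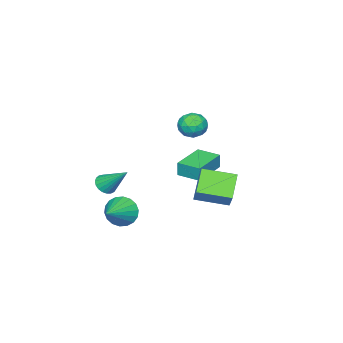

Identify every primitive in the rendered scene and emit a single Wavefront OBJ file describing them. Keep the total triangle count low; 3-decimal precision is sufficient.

v 2.138 -1.125 -0.814
v 2.408 -1.525 -0.379
v 2.082 0.265 0.494
v 2.625 -1.41 -0.491
v 2.758 -1.246 -0.66
v 2.783 -1.061 -0.855
v 2.697 -0.887 -1.044
v 2.515 -0.754 -1.192
v 2.267 -0.685 -1.276
v 1.997 -0.693 -1.279
v 1.751 -0.775 -1.202
v 1.572 -0.918 -1.059
v 1.491 -1.096 -0.872
v 1.522 -1.28 -0.676
v 1.659 -1.436 -0.504
v 1.879 -1.539 -0.386
v 2.144 -1.57 -0.341
v 2.654 0.336 -2.034
v 3.063 0.082 -2.841
v 4.266 0.744 -1.346
v 2.985 0.489 -2.901
v 2.842 0.865 -2.788
v 2.661 1.137 -2.526
v 2.479 1.25 -2.167
v 2.332 1.182 -1.781
v 2.248 0.946 -1.446
v 2.245 0.59 -1.227
v 2.323 0.183 -1.168
v 2.466 -0.193 -1.28
v 2.647 -0.465 -1.542
v 2.829 -0.578 -1.901
v 2.976 -0.51 -2.287
v 3.06 -0.275 -2.623
v -3.937 -0.037 -1.308
v -3.889 -0.005 -0.4
v -4.094 1.293 -1.346
v -4.046 1.326 -0.438
v -1.954 0.194 -1.422
v -1.906 0.227 -0.514
v -2.111 1.525 -1.46
v -2.063 1.557 -0.552
v -1.851 3.942 -0.588
v -1.421 4.45 0.288
v -0.637 4.557 -1.539
v -0.208 5.065 -0.663
v -0.832 2.475 -0.237
v -0.403 2.983 0.639
v 0.381 3.09 -1.188
v 0.811 3.598 -0.312
v -1.026 2.756 2.941
v -0.323 2.359 2.746
v -1.397 1.721 3.714
v -0.694 1.324 3.519
v -0.668 2.003 3.995
v -0.439 2.643 3.518
v -1.281 1.437 2.942
v -1.052 2.077 2.465
v -0.481 1.543 2.747
v -0.102 1.893 3.398
v -1.618 2.187 3.062
v -1.239 2.537 3.713
v -0.642 2.648 2.776
v -1.078 1.432 3.684
v -1.063 1.831 3.964
v -0.65 1.597 3.85
v -0.71 2.816 3.229
v -0.297 2.582 3.115
v -0.5 2.373 3.849
v -1.423 1.498 3.345
v -1.01 1.264 3.231
v -1.07 2.483 2.61
v -0.657 2.249 2.496
v -1.22 1.707 2.611
v -0.322 1.935 2.661
v -0.54 1.327 3.116
v -0.885 1.393 2.777
v -0.75 1.769 2.496
v -0.099 2.141 3.044
v -0.317 1.533 3.498
v -0.302 1.932 3.779
v -0.167 2.308 3.498
v -0.192 1.662 3.045
v -1.403 2.547 2.962
v -1.621 1.939 3.416
v -1.553 1.772 2.962
v -1.418 2.148 2.681
v -1.18 2.753 3.344
v -1.398 2.145 3.799
v -0.97 2.311 3.964
v -0.835 2.687 3.683
v -1.528 2.418 3.415
f 2 1 4
f 2 4 3
f 4 1 5
f 4 5 3
f 5 1 6
f 5 6 3
f 6 1 7
f 6 7 3
f 7 1 8
f 7 8 3
f 8 1 9
f 8 9 3
f 9 1 10
f 9 10 3
f 10 1 11
f 10 11 3
f 11 1 12
f 11 12 3
f 12 1 13
f 12 13 3
f 13 1 14
f 13 14 3
f 14 1 15
f 14 15 3
f 15 1 16
f 15 16 3
f 16 1 17
f 16 17 3
f 17 1 2
f 17 2 3
f 19 18 21
f 19 21 20
f 21 18 22
f 21 22 20
f 22 18 23
f 22 23 20
f 23 18 24
f 23 24 20
f 24 18 25
f 24 25 20
f 25 18 26
f 25 26 20
f 26 18 27
f 26 27 20
f 27 18 28
f 27 28 20
f 28 18 29
f 28 29 20
f 29 18 30
f 29 30 20
f 30 18 31
f 30 31 20
f 31 18 32
f 31 32 20
f 32 18 33
f 32 33 20
f 33 18 19
f 33 19 20
f 35 37 34
f 38 35 34
f 34 37 36
f 36 38 34
f 35 41 37
f 39 35 38
f 39 41 35
f 37 41 36
f 40 38 36
f 36 41 40
f 40 39 38
f 41 39 40
f 43 45 42
f 46 43 42
f 42 45 44
f 44 46 42
f 43 49 45
f 47 43 46
f 47 49 43
f 45 49 44
f 48 46 44
f 44 49 48
f 48 47 46
f 49 47 48
f 50 87 66
f 87 61 90
f 66 90 55
f 87 90 66
f 50 66 62
f 66 55 67
f 62 67 51
f 66 67 62
f 50 62 71
f 62 51 72
f 71 72 57
f 62 72 71
f 50 71 83
f 71 57 86
f 83 86 60
f 71 86 83
f 50 83 87
f 83 60 91
f 87 91 61
f 83 91 87
f 51 67 78
f 67 55 81
f 78 81 59
f 67 81 78
f 55 90 68
f 90 61 89
f 68 89 54
f 90 89 68
f 61 91 88
f 91 60 84
f 88 84 52
f 91 84 88
f 60 86 85
f 86 57 73
f 85 73 56
f 86 73 85
f 57 72 77
f 72 51 74
f 77 74 58
f 72 74 77
f 53 79 65
f 79 59 80
f 65 80 54
f 79 80 65
f 53 65 63
f 65 54 64
f 63 64 52
f 65 64 63
f 53 63 70
f 63 52 69
f 70 69 56
f 63 69 70
f 53 70 75
f 70 56 76
f 75 76 58
f 70 76 75
f 53 75 79
f 75 58 82
f 79 82 59
f 75 82 79
f 54 80 68
f 80 59 81
f 68 81 55
f 80 81 68
f 52 64 88
f 64 54 89
f 88 89 61
f 64 89 88
f 56 69 85
f 69 52 84
f 85 84 60
f 69 84 85
f 58 76 77
f 76 56 73
f 77 73 57
f 76 73 77
f 59 82 78
f 82 58 74
f 78 74 51
f 82 74 78



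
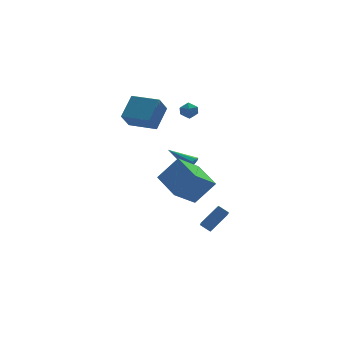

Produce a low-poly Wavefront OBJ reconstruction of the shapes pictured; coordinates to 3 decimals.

v -0.231 -0.077 3.859
v 0.654 1.039 5.024
v -1.701 1.156 3.794
v -0.816 2.272 4.959
v 0.376 0.588 2.761
v 1.261 1.704 3.926
v -1.094 1.821 2.696
v -0.209 2.937 3.861
v 3.099 -2.022 -5.095
v 2.898 -3.065 -4.329
v 2.551 -1.604 -4.669
v 2.35 -2.647 -3.903
v 4.31 -1.493 -4.057
v 4.109 -2.536 -3.291
v 3.762 -1.075 -3.631
v 3.561 -2.118 -2.865
v 2.855 4.244 2.856
v 3.226 4.173 2.274
v 2.974 3.147 3.066
v 3.345 3.076 2.484
v 3.607 3.427 3.022
v 3.534 4.105 2.893
v 2.666 3.215 2.447
v 2.593 3.893 2.318
v 3.11 3.537 2.022
v 3.691 3.668 2.377
v 2.509 3.652 2.963
v 3.09 3.783 3.318
v 2.91 1.839 -1.145
v 3.298 1.986 -0.74
v 1.61 2.981 -0.315
v 3.322 2.236 -1.048
v 3.152 2.3 -1.401
v 2.87 2.148 -1.634
v 2.606 1.851 -1.639
v 2.485 1.549 -1.413
v 2.563 1.382 -1.061
v 2.803 1.429 -0.749
v 3.094 1.667 -0.622
v 1.508 -4.59 -1.027
v 0.094 -5.319 0.168
v 0.943 -2.627 -0.498
v -0.471 -3.357 0.697
v 2.751 -4.623 0.423
v 1.337 -5.353 1.618
v 2.186 -2.661 0.952
v 0.772 -3.39 2.147
f 2 4 1
f 5 2 1
f 1 4 3
f 3 5 1
f 2 8 4
f 6 2 5
f 6 8 2
f 4 8 3
f 7 5 3
f 3 8 7
f 7 6 5
f 8 6 7
f 10 12 9
f 13 10 9
f 9 12 11
f 11 13 9
f 10 16 12
f 14 10 13
f 14 16 10
f 12 16 11
f 15 13 11
f 11 16 15
f 15 14 13
f 16 14 15
f 17 28 22
f 17 22 18
f 17 18 24
f 17 24 27
f 17 27 28
f 18 22 26
f 22 28 21
f 28 27 19
f 27 24 23
f 24 18 25
f 20 26 21
f 20 21 19
f 20 19 23
f 20 23 25
f 20 25 26
f 21 26 22
f 19 21 28
f 23 19 27
f 25 23 24
f 26 25 18
f 30 29 32
f 30 32 31
f 32 29 33
f 32 33 31
f 33 29 34
f 33 34 31
f 34 29 35
f 34 35 31
f 35 29 36
f 35 36 31
f 36 29 37
f 36 37 31
f 37 29 38
f 37 38 31
f 38 29 39
f 38 39 31
f 39 29 30
f 39 30 31
f 41 43 40
f 44 41 40
f 40 43 42
f 42 44 40
f 41 47 43
f 45 41 44
f 45 47 41
f 43 47 42
f 46 44 42
f 42 47 46
f 46 45 44
f 47 45 46



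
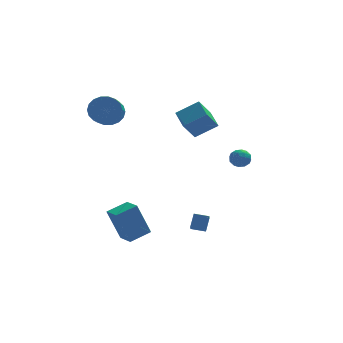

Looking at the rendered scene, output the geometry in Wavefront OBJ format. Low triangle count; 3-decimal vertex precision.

v 0.587 -1.428 -4.655
v 0.334 -2.996 -3.727
v 0.835 -1.017 -3.894
v 0.582 -2.585 -2.965
v 1.358 -1.635 -4.795
v 1.105 -3.203 -3.866
v 1.606 -1.224 -4.033
v 1.353 -2.792 -3.105
v -2.91 -4.539 -3.748
v -3.588 -4.434 -1.89
v -3.291 -3.536 -3.943
v -3.969 -3.432 -2.086
v -1.811 -4.048 -3.374
v -2.489 -3.944 -1.517
v -2.192 -3.046 -3.57
v -2.87 -2.941 -1.712
v 3.321 2.148 -1.557
v 3.741 2.527 -1.255
v 3.779 1.313 -1.145
v 4.199 1.692 -0.843
v 3.583 1.689 -0.664
v 3.3 2.205 -0.918
v 4.22 1.635 -1.482
v 3.937 2.151 -1.736
v 4.297 2.21 -1.209
v 3.903 2.243 -0.703
v 3.617 1.597 -1.697
v 3.223 1.63 -1.191
v 3.491 2.411 -1.442
v 4.029 1.429 -0.958
v 3.667 1.427 -0.853
v 3.914 1.65 -0.675
v 3.232 2.222 -1.244
v 3.479 2.445 -1.067
v 3.386 1.952 -0.719
v 4.041 1.395 -1.333
v 4.288 1.618 -1.156
v 3.606 2.19 -1.725
v 3.853 2.413 -1.547
v 4.134 1.888 -1.681
v 4.064 2.447 -1.237
v 4.334 1.956 -0.995
v 4.346 1.923 -1.371
v 4.179 2.226 -1.52
v 3.833 2.467 -0.94
v 4.102 1.976 -0.698
v 3.74 1.974 -0.593
v 3.574 2.278 -0.742
v 4.16 2.281 -0.913
v 3.418 1.864 -1.702
v 3.687 1.373 -1.46
v 3.946 1.562 -1.658
v 3.78 1.866 -1.807
v 3.186 1.884 -1.405
v 3.456 1.393 -1.163
v 3.341 1.614 -0.88
v 3.174 1.917 -1.029
v 3.36 1.559 -1.487
v 1.104 0.594 1.11
v 0.403 0.107 2.169
v 0.887 1.853 1.546
v 0.187 1.366 2.605
v 2.333 0.534 1.895
v 1.633 0.047 2.954
v 2.117 1.793 2.331
v 1.416 1.306 3.39
v -3.123 3.592 1.963
v -2.603 3.148 1.347
v -2.937 1.684 2.122
v -3.457 2.128 2.737
v -2.335 3.243 1.641
v -2.669 1.778 2.416
v -2.223 3.407 2
v -2.556 1.942 2.774
v -2.289 3.607 2.35
v -2.623 2.143 3.125
v -2.52 3.805 2.624
v -2.854 2.341 3.399
v -2.871 3.96 2.767
v -3.205 2.496 3.542
v -3.272 4.043 2.751
v -3.605 2.579 3.525
v -3.643 4.036 2.578
v -3.977 2.572 3.353
v -3.911 3.942 2.284
v -4.245 2.477 3.059
v -4.024 3.778 1.926
v -4.357 2.313 2.7
v -3.957 3.577 1.575
v -4.291 2.113 2.35
v -3.726 3.379 1.301
v -4.06 1.915 2.076
v -3.375 3.224 1.158
v -3.709 1.76 1.933
v -2.975 3.141 1.175
v -3.308 1.677 1.949
f 2 4 1
f 5 2 1
f 1 4 3
f 3 5 1
f 2 8 4
f 6 2 5
f 6 8 2
f 4 8 3
f 7 5 3
f 3 8 7
f 7 6 5
f 8 6 7
f 10 12 9
f 13 10 9
f 9 12 11
f 11 13 9
f 10 16 12
f 14 10 13
f 14 16 10
f 12 16 11
f 15 13 11
f 11 16 15
f 15 14 13
f 16 14 15
f 17 54 33
f 54 28 57
f 33 57 22
f 54 57 33
f 17 33 29
f 33 22 34
f 29 34 18
f 33 34 29
f 17 29 38
f 29 18 39
f 38 39 24
f 29 39 38
f 17 38 50
f 38 24 53
f 50 53 27
f 38 53 50
f 17 50 54
f 50 27 58
f 54 58 28
f 50 58 54
f 18 34 45
f 34 22 48
f 45 48 26
f 34 48 45
f 22 57 35
f 57 28 56
f 35 56 21
f 57 56 35
f 28 58 55
f 58 27 51
f 55 51 19
f 58 51 55
f 27 53 52
f 53 24 40
f 52 40 23
f 53 40 52
f 24 39 44
f 39 18 41
f 44 41 25
f 39 41 44
f 20 46 32
f 46 26 47
f 32 47 21
f 46 47 32
f 20 32 30
f 32 21 31
f 30 31 19
f 32 31 30
f 20 30 37
f 30 19 36
f 37 36 23
f 30 36 37
f 20 37 42
f 37 23 43
f 42 43 25
f 37 43 42
f 20 42 46
f 42 25 49
f 46 49 26
f 42 49 46
f 21 47 35
f 47 26 48
f 35 48 22
f 47 48 35
f 19 31 55
f 31 21 56
f 55 56 28
f 31 56 55
f 23 36 52
f 36 19 51
f 52 51 27
f 36 51 52
f 25 43 44
f 43 23 40
f 44 40 24
f 43 40 44
f 26 49 45
f 49 25 41
f 45 41 18
f 49 41 45
f 60 62 59
f 63 60 59
f 59 62 61
f 61 63 59
f 60 66 62
f 64 60 63
f 64 66 60
f 62 66 61
f 65 63 61
f 61 66 65
f 65 64 63
f 66 64 65
f 68 67 71
f 68 71 69
f 69 71 72
f 69 72 70
f 71 67 73
f 71 73 72
f 72 73 74
f 72 74 70
f 73 67 75
f 73 75 74
f 74 75 76
f 74 76 70
f 75 67 77
f 75 77 76
f 76 77 78
f 76 78 70
f 77 67 79
f 77 79 78
f 78 79 80
f 78 80 70
f 79 67 81
f 79 81 80
f 80 81 82
f 80 82 70
f 81 67 83
f 81 83 82
f 82 83 84
f 82 84 70
f 83 67 85
f 83 85 84
f 84 85 86
f 84 86 70
f 85 67 87
f 85 87 86
f 86 87 88
f 86 88 70
f 87 67 89
f 87 89 88
f 88 89 90
f 88 90 70
f 89 67 91
f 89 91 90
f 90 91 92
f 90 92 70
f 91 67 93
f 91 93 92
f 92 93 94
f 92 94 70
f 93 67 95
f 93 95 94
f 94 95 96
f 94 96 70
f 95 67 68
f 95 68 96
f 96 68 69
f 96 69 70



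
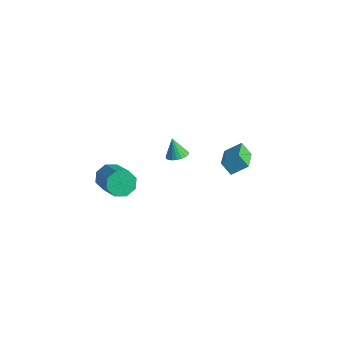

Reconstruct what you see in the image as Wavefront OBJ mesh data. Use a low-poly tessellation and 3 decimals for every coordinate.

v -3.596 -2.522 -1.386
v -3.194 -2.042 -1.779
v -1.802 -2.477 -0.887
v -2.204 -2.958 -0.494
v -3.418 -1.808 -1.315
v -2.026 -2.243 -0.422
v -3.747 -1.992 -0.892
v -2.355 -2.428 0
v -3.987 -2.488 -0.759
v -2.595 -2.923 0.133
v -3.998 -3.003 -0.993
v -2.606 -3.438 -0.101
v -3.774 -3.237 -1.458
v -2.382 -3.672 -0.565
v -3.445 -3.052 -1.88
v -2.053 -3.488 -0.988
v -3.205 -2.557 -2.013
v -1.813 -2.992 -1.121
v -1.251 2.136 -1.532
v -0.787 2.799 -0.962
v -2.192 3.175 -1.974
v -1.727 3.838 -1.405
v -0.753 2.322 -2.155
v -0.288 2.985 -1.586
v -1.693 3.361 -2.598
v -1.229 4.024 -2.028
v -3.418 1.318 -2.04
v -2.978 1.618 -1.866
v -3.822 1.342 -1.06
v -3.127 1.784 -1.931
v -3.327 1.87 -2.015
v -3.542 1.861 -2.104
v -3.736 1.758 -2.181
v -3.875 1.579 -2.234
v -3.935 1.354 -2.253
v -3.906 1.124 -2.236
v -3.792 0.927 -2.185
v -3.614 0.798 -2.108
v -3.402 0.759 -2.02
v -3.193 0.817 -1.935
v -3.023 0.961 -1.869
v -2.921 1.167 -1.832
v -2.905 1.399 -1.831
f 2 1 5
f 2 5 3
f 3 5 6
f 3 6 4
f 5 1 7
f 5 7 6
f 6 7 8
f 6 8 4
f 7 1 9
f 7 9 8
f 8 9 10
f 8 10 4
f 9 1 11
f 9 11 10
f 10 11 12
f 10 12 4
f 11 1 13
f 11 13 12
f 12 13 14
f 12 14 4
f 13 1 15
f 13 15 14
f 14 15 16
f 14 16 4
f 15 1 17
f 15 17 16
f 16 17 18
f 16 18 4
f 17 1 2
f 17 2 18
f 18 2 3
f 18 3 4
f 20 22 19
f 23 20 19
f 19 22 21
f 21 23 19
f 20 26 22
f 24 20 23
f 24 26 20
f 22 26 21
f 25 23 21
f 21 26 25
f 25 24 23
f 26 24 25
f 28 27 30
f 28 30 29
f 30 27 31
f 30 31 29
f 31 27 32
f 31 32 29
f 32 27 33
f 32 33 29
f 33 27 34
f 33 34 29
f 34 27 35
f 34 35 29
f 35 27 36
f 35 36 29
f 36 27 37
f 36 37 29
f 37 27 38
f 37 38 29
f 38 27 39
f 38 39 29
f 39 27 40
f 39 40 29
f 40 27 41
f 40 41 29
f 41 27 42
f 41 42 29
f 42 27 43
f 42 43 29
f 43 27 28
f 43 28 29



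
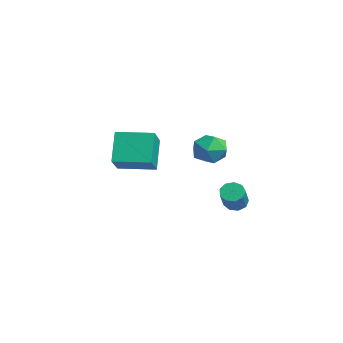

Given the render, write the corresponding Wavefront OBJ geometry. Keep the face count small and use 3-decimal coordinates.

v 2.999 2.21 0.744
v 3.467 2.184 0.251
v 4.688 1.525 1.443
v 4.221 1.55 1.936
v 3.483 2.597 0.463
v 4.704 1.938 1.656
v 3.272 2.829 0.807
v 4.493 2.17 2
v 2.934 2.771 1.121
v 4.155 2.112 2.314
v 2.626 2.451 1.259
v 3.848 1.791 2.451
v 2.493 2.017 1.155
v 3.715 1.358 2.348
v 2.597 1.674 0.859
v 3.818 1.014 2.052
v 2.889 1.581 0.509
v 4.11 0.922 1.702
v 3.233 1.783 0.269
v 4.454 1.123 1.462
v 0.009 2.022 3.644
v 0.984 2.381 3.241
v 0.856 0.679 4.499
v 1.831 1.038 4.096
v 1.287 1.642 4.858
v 0.763 2.472 4.33
v 1.077 0.588 3.41
v 0.553 1.418 2.882
v 1.644 1.495 3.096
v 1.774 2.146 3.991
v 0.066 0.914 3.749
v 0.196 1.565 4.644
v -3.076 -2.336 1.567
v -4.144 -1.801 3.33
v -2.067 -0.426 1.599
v -3.135 0.108 3.363
v -1.685 -3.088 2.637
v -2.753 -2.554 4.401
v -0.676 -1.179 2.67
v -1.744 -0.644 4.433
f 2 1 5
f 2 5 3
f 3 5 6
f 3 6 4
f 5 1 7
f 5 7 6
f 6 7 8
f 6 8 4
f 7 1 9
f 7 9 8
f 8 9 10
f 8 10 4
f 9 1 11
f 9 11 10
f 10 11 12
f 10 12 4
f 11 1 13
f 11 13 12
f 12 13 14
f 12 14 4
f 13 1 15
f 13 15 14
f 14 15 16
f 14 16 4
f 15 1 17
f 15 17 16
f 16 17 18
f 16 18 4
f 17 1 19
f 17 19 18
f 18 19 20
f 18 20 4
f 19 1 2
f 19 2 20
f 20 2 3
f 20 3 4
f 21 32 26
f 21 26 22
f 21 22 28
f 21 28 31
f 21 31 32
f 22 26 30
f 26 32 25
f 32 31 23
f 31 28 27
f 28 22 29
f 24 30 25
f 24 25 23
f 24 23 27
f 24 27 29
f 24 29 30
f 25 30 26
f 23 25 32
f 27 23 31
f 29 27 28
f 30 29 22
f 34 36 33
f 37 34 33
f 33 36 35
f 35 37 33
f 34 40 36
f 38 34 37
f 38 40 34
f 36 40 35
f 39 37 35
f 35 40 39
f 39 38 37
f 40 38 39



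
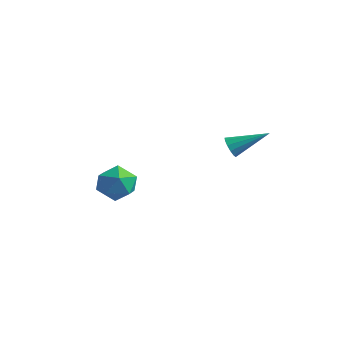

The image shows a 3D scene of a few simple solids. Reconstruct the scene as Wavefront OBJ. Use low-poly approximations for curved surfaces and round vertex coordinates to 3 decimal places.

v 1.524 -0.968 0.962
v 1.877 -1.081 0.57
v 2.716 0.068 1.738
v 1.723 -0.836 0.478
v 1.506 -0.632 0.54
v 1.294 -0.535 0.736
v 1.155 -0.576 1.004
v 1.134 -0.741 1.258
v 1.236 -0.978 1.419
v 1.429 -1.213 1.434
v 1.653 -1.369 1.3
v 1.835 -1.399 1.058
v 1.919 -1.291 0.786
v -4.205 -2.183 -2.068
v -3.49 -1.494 -2.171
v -3.13 -3.346 -2.389
v -2.415 -2.657 -2.492
v -2.807 -2.839 -1.592
v -3.472 -2.12 -1.393
v -3.148 -2.72 -3.167
v -3.813 -2.001 -2.968
v -2.837 -1.825 -2.85
v -2.626 -1.899 -1.876
v -3.994 -2.941 -2.684
v -3.783 -3.015 -1.71
f 2 1 4
f 2 4 3
f 4 1 5
f 4 5 3
f 5 1 6
f 5 6 3
f 6 1 7
f 6 7 3
f 7 1 8
f 7 8 3
f 8 1 9
f 8 9 3
f 9 1 10
f 9 10 3
f 10 1 11
f 10 11 3
f 11 1 12
f 11 12 3
f 12 1 13
f 12 13 3
f 13 1 2
f 13 2 3
f 14 25 19
f 14 19 15
f 14 15 21
f 14 21 24
f 14 24 25
f 15 19 23
f 19 25 18
f 25 24 16
f 24 21 20
f 21 15 22
f 17 23 18
f 17 18 16
f 17 16 20
f 17 20 22
f 17 22 23
f 18 23 19
f 16 18 25
f 20 16 24
f 22 20 21
f 23 22 15



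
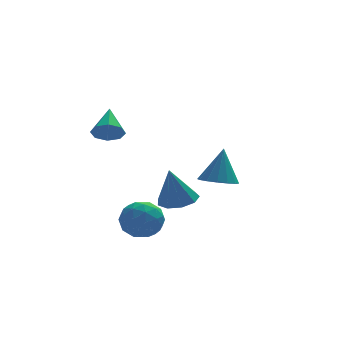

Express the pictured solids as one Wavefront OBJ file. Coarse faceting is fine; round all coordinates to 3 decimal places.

v -1.552 -2.435 -2.44
v -0.95 -2.8 -1.604
v -2.21 -4.06 -2.676
v -1.608 -4.425 -1.84
v -2.445 -3.745 -1.656
v -2.038 -2.741 -1.51
v -1.122 -4.119 -2.77
v -0.715 -3.115 -2.624
v -0.684 -3.841 -1.808
v -1.502 -3.61 -1.119
v -1.658 -3.25 -3.161
v -2.476 -3.019 -2.472
v -1.193 -2.475 -2.001
v -1.967 -4.385 -2.279
v -2.459 -3.985 -2.171
v -2.105 -4.2 -1.679
v -1.832 -2.44 -1.946
v -1.478 -2.655 -1.454
v -2.357 -3.21 -1.485
v -1.682 -4.205 -2.826
v -1.328 -4.42 -2.334
v -1.055 -2.66 -2.601
v -0.701 -2.875 -2.109
v -0.803 -3.65 -2.795
v -0.683 -3.302 -1.629
v -1.07 -4.257 -1.768
v -0.785 -4.077 -2.315
v -0.545 -3.487 -2.229
v -1.163 -3.166 -1.224
v -1.551 -4.121 -1.363
v -2.042 -3.721 -1.255
v -1.803 -3.131 -1.169
v -1.008 -3.778 -1.344
v -1.609 -2.739 -2.917
v -1.997 -3.694 -3.056
v -1.357 -3.729 -3.111
v -1.118 -3.139 -3.025
v -2.09 -2.603 -2.512
v -2.477 -3.558 -2.651
v -2.615 -3.373 -2.051
v -2.375 -2.783 -1.965
v -2.152 -3.082 -2.936
v -2.26 0.762 1.624
v -1.459 0.596 1.572
v -1.9 2.198 2.576
v -1.66 0.958 1.101
v -2.213 1.206 0.936
v -2.793 1.194 1.175
v -3.062 0.929 1.676
v -2.86 0.566 2.147
v -2.308 0.318 2.312
v -1.727 0.33 2.073
v 0.561 -1.318 -2.049
v 1.51 -1.558 -1.843
v 0.119 -1.402 -0.111
v 1.432 -0.878 -1.831
v 0.947 -0.405 -1.922
v 0.281 -0.359 -2.072
v -0.253 -0.762 -2.211
v -0.407 -1.425 -2.275
v -0.107 -2.039 -2.233
v 0.505 -2.315 -2.105
v 1.144 -2.125 -1.951
v 3.369 2.304 -2.743
v 4.329 2.476 -3.009
v 3.791 2.896 -0.837
v 4.081 2.929 -3.094
v 3.643 3.214 -3.086
v 3.131 3.255 -2.986
v 2.684 3.041 -2.821
v 2.42 2.63 -2.635
v 2.41 2.131 -2.478
v 2.658 1.679 -2.392
v 3.096 1.394 -2.4
v 3.608 1.353 -2.5
v 4.055 1.566 -2.665
v 4.319 1.978 -2.851
f 1 38 17
f 38 12 41
f 17 41 6
f 38 41 17
f 1 17 13
f 17 6 18
f 13 18 2
f 17 18 13
f 1 13 22
f 13 2 23
f 22 23 8
f 13 23 22
f 1 22 34
f 22 8 37
f 34 37 11
f 22 37 34
f 1 34 38
f 34 11 42
f 38 42 12
f 34 42 38
f 2 18 29
f 18 6 32
f 29 32 10
f 18 32 29
f 6 41 19
f 41 12 40
f 19 40 5
f 41 40 19
f 12 42 39
f 42 11 35
f 39 35 3
f 42 35 39
f 11 37 36
f 37 8 24
f 36 24 7
f 37 24 36
f 8 23 28
f 23 2 25
f 28 25 9
f 23 25 28
f 4 30 16
f 30 10 31
f 16 31 5
f 30 31 16
f 4 16 14
f 16 5 15
f 14 15 3
f 16 15 14
f 4 14 21
f 14 3 20
f 21 20 7
f 14 20 21
f 4 21 26
f 21 7 27
f 26 27 9
f 21 27 26
f 4 26 30
f 26 9 33
f 30 33 10
f 26 33 30
f 5 31 19
f 31 10 32
f 19 32 6
f 31 32 19
f 3 15 39
f 15 5 40
f 39 40 12
f 15 40 39
f 7 20 36
f 20 3 35
f 36 35 11
f 20 35 36
f 9 27 28
f 27 7 24
f 28 24 8
f 27 24 28
f 10 33 29
f 33 9 25
f 29 25 2
f 33 25 29
f 44 43 46
f 44 46 45
f 46 43 47
f 46 47 45
f 47 43 48
f 47 48 45
f 48 43 49
f 48 49 45
f 49 43 50
f 49 50 45
f 50 43 51
f 50 51 45
f 51 43 52
f 51 52 45
f 52 43 44
f 52 44 45
f 54 53 56
f 54 56 55
f 56 53 57
f 56 57 55
f 57 53 58
f 57 58 55
f 58 53 59
f 58 59 55
f 59 53 60
f 59 60 55
f 60 53 61
f 60 61 55
f 61 53 62
f 61 62 55
f 62 53 63
f 62 63 55
f 63 53 54
f 63 54 55
f 65 64 67
f 65 67 66
f 67 64 68
f 67 68 66
f 68 64 69
f 68 69 66
f 69 64 70
f 69 70 66
f 70 64 71
f 70 71 66
f 71 64 72
f 71 72 66
f 72 64 73
f 72 73 66
f 73 64 74
f 73 74 66
f 74 64 75
f 74 75 66
f 75 64 76
f 75 76 66
f 76 64 77
f 76 77 66
f 77 64 65
f 77 65 66

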